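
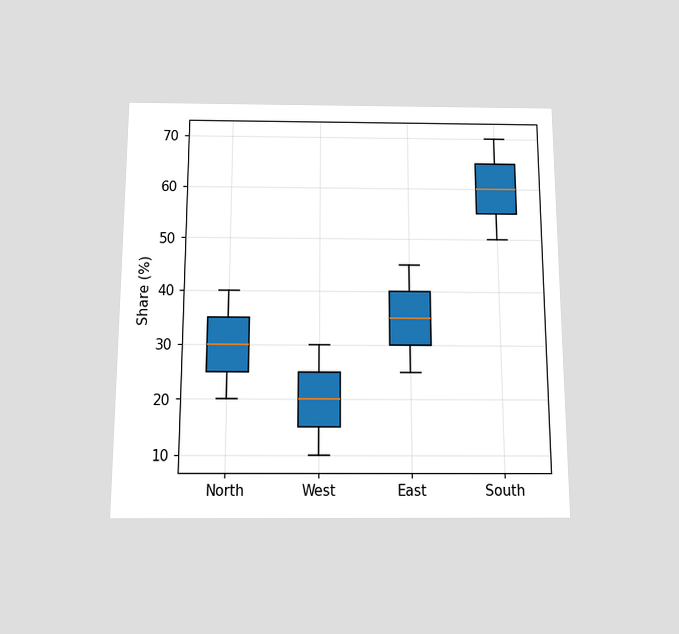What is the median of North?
The chart is viewed slightly from below. The median line in the North box sits at 30%.

30%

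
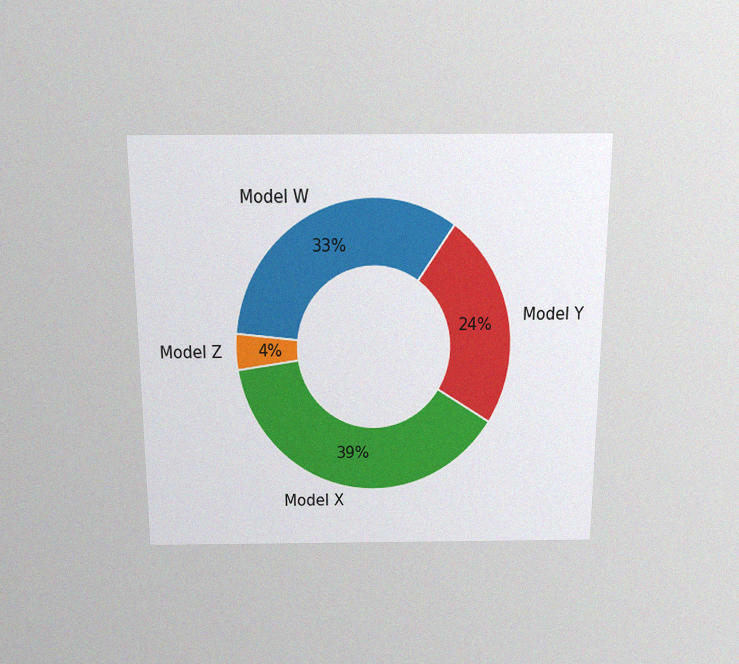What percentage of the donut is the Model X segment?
39%

The chart is viewed slightly from above, with some photo noise. The Model X segment takes up 39% of the ring.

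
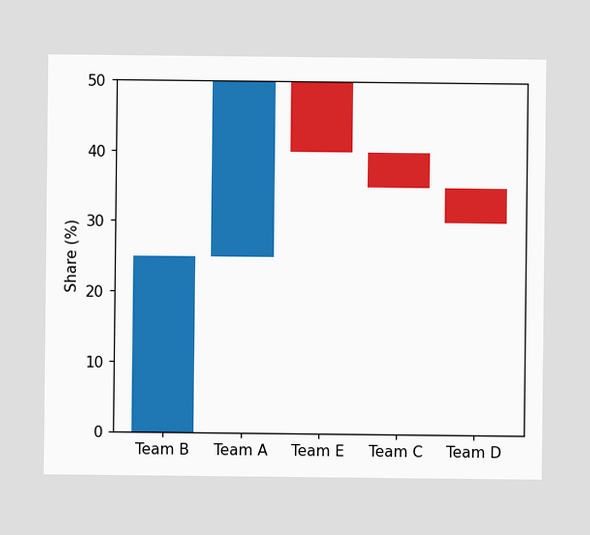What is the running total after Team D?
30%

After Team D the running total reaches 30%.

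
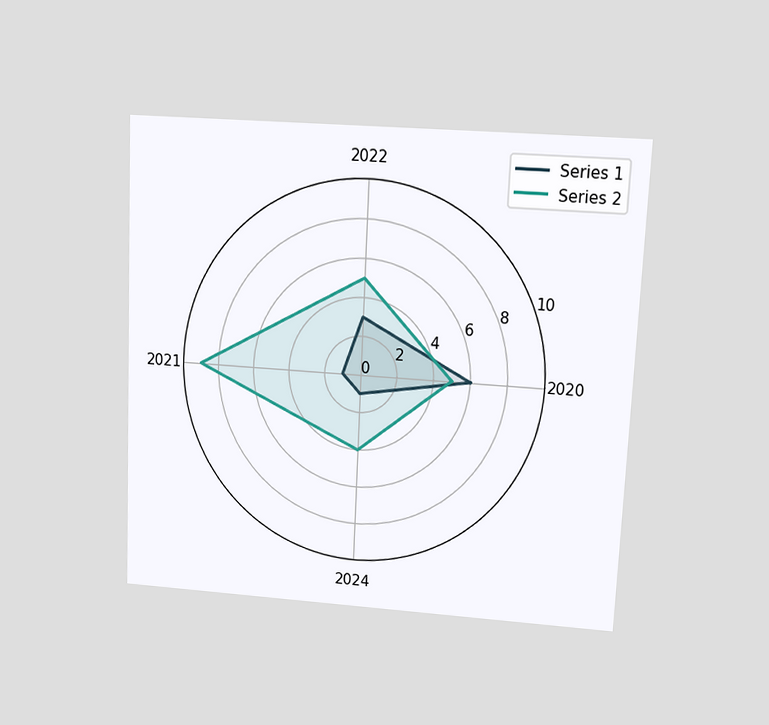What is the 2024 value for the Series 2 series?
The chart is tilted about 3° clockwise and viewed at a slight angle. On the 2024 axis, Series 2 reaches 4.

4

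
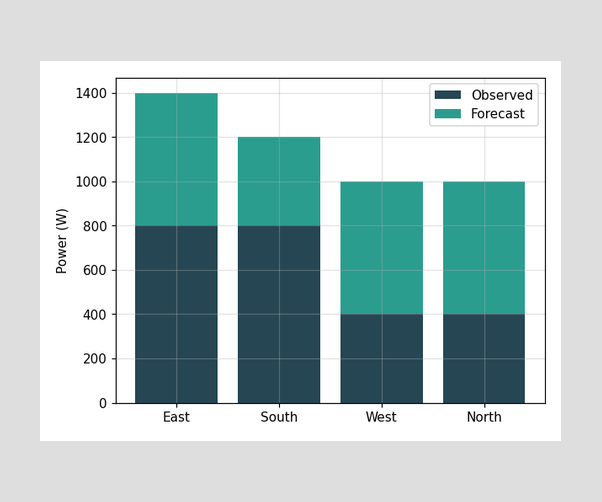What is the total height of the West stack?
The West stack's top reaches 1000W on the y-axis.

1000W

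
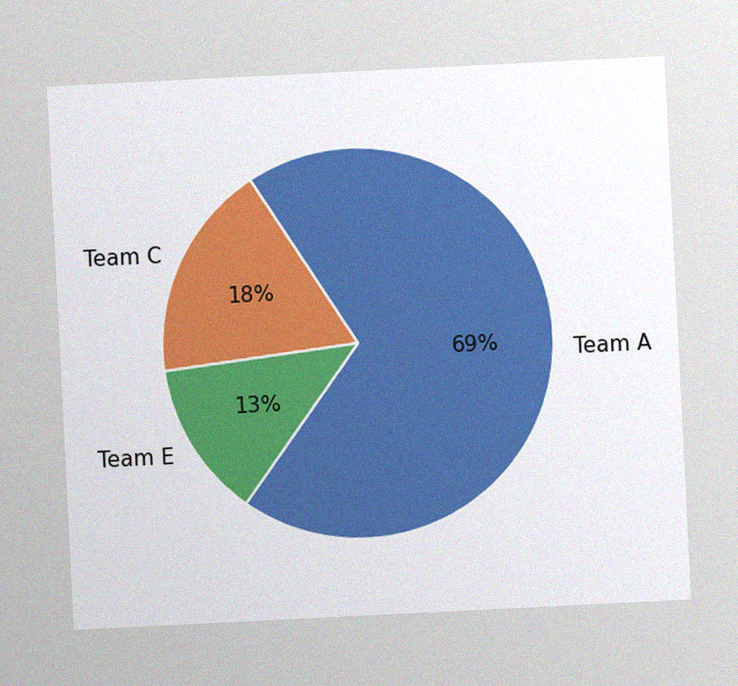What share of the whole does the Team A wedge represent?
The chart is tilted about 3° counter-clockwise, with some photo noise. The Team A slice takes up 69% of the pie.

69%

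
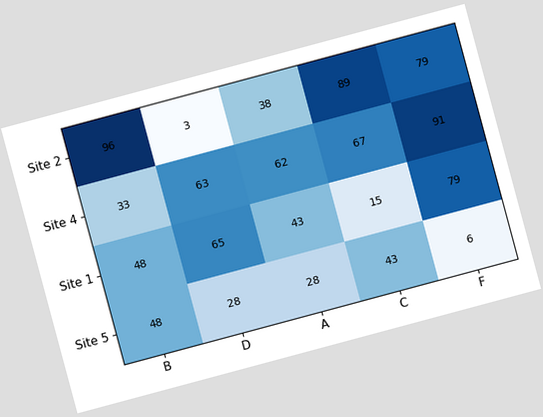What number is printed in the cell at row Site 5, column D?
28

The chart is tilted about 15° counter-clockwise. The (Site 5, D) cell reads 28.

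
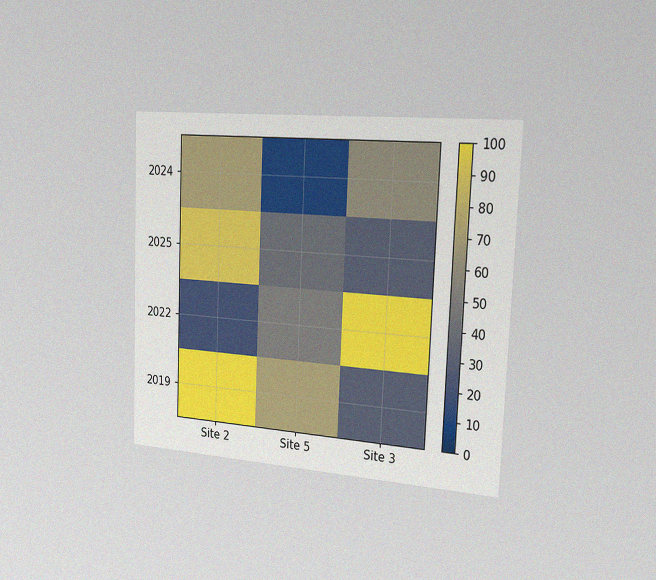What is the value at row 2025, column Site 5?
The chart is tilted about 2° clockwise and viewed slightly from the right, with some photo noise. Matching cell (2025, Site 5) against the colorbar gives 40.

40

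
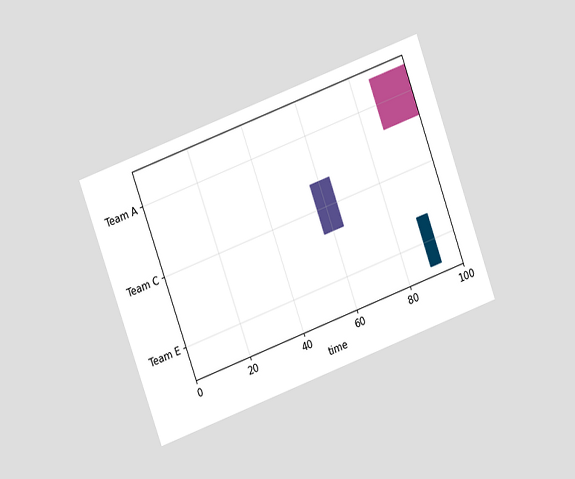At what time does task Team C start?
57

The chart is tilted about 20° counter-clockwise and viewed at a slight angle. The Team C bar begins at t=57.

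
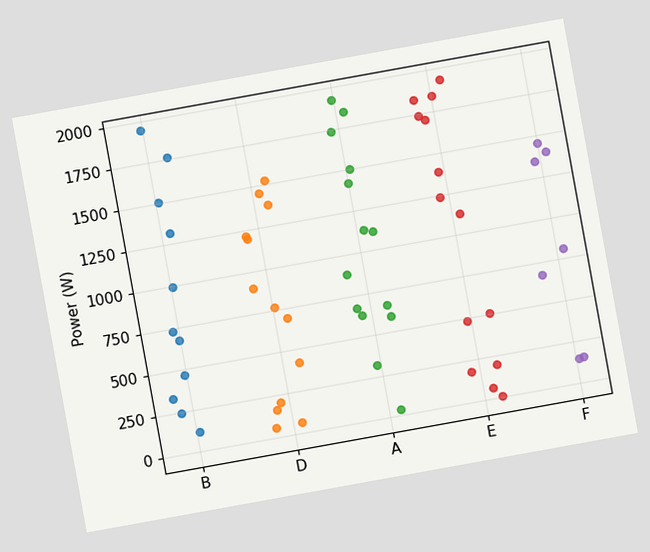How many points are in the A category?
14

The chart is tilted about 10° counter-clockwise. Counting the markers in the A column gives 14.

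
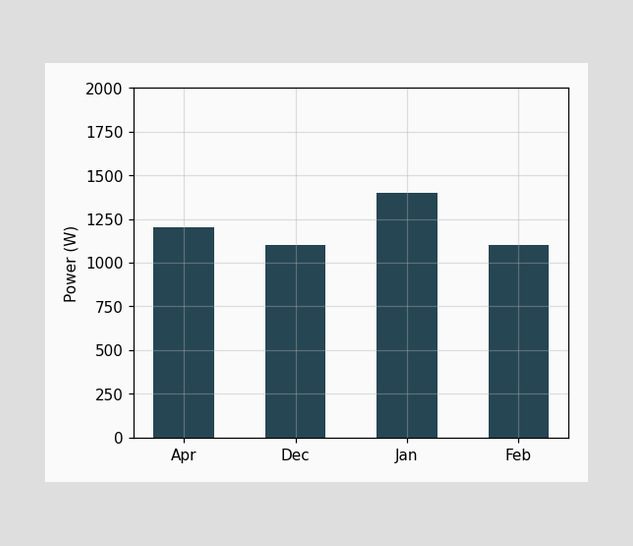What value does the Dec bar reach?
Reading along the chart's y-axis, the Dec bar reaches 1100W.

1100W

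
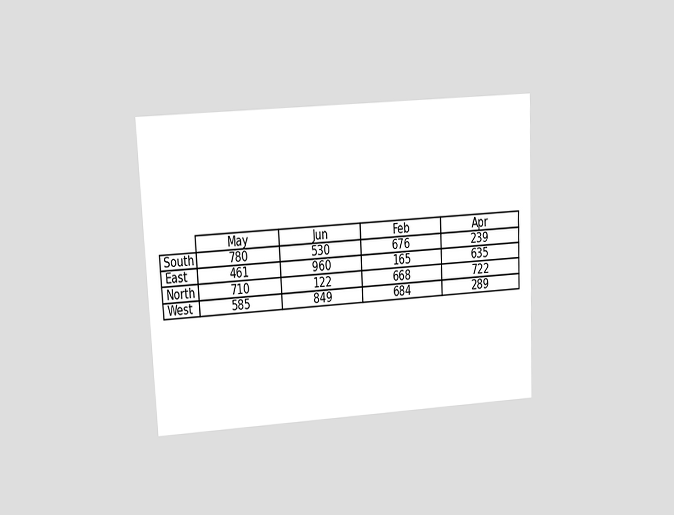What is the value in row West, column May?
The chart is tilted about 3° counter-clockwise and viewed at a slight angle. The (West, May) cell reads 585.

585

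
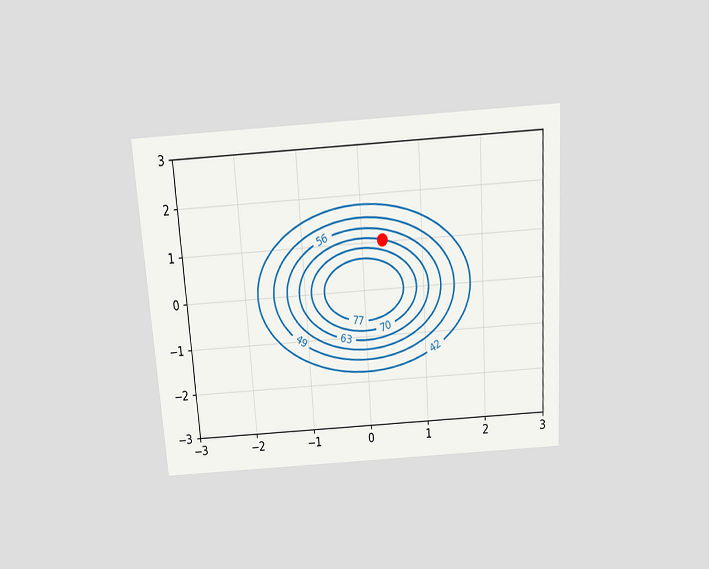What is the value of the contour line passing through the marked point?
63

The chart is tilted about 4° counter-clockwise and viewed slightly from above. The marked point sits on the contour labelled 63.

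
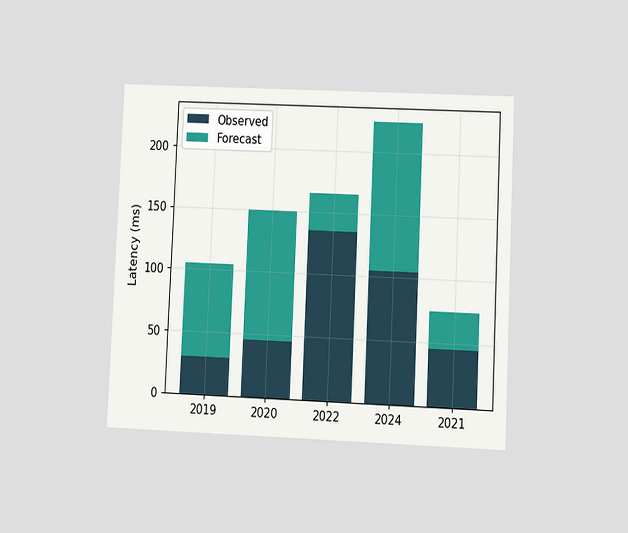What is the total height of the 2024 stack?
The chart is tilted about 3° clockwise and viewed at a slight angle. The 2024 stack's top reaches 225ms on the y-axis.

225ms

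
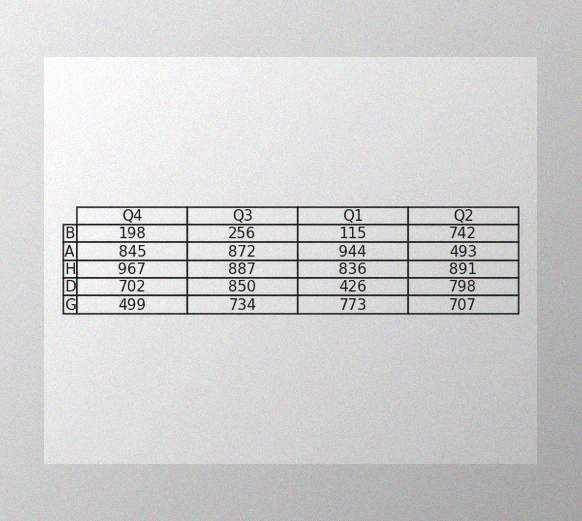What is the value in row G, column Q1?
773

The image has some photo noise and uneven lighting. The (G, Q1) cell reads 773.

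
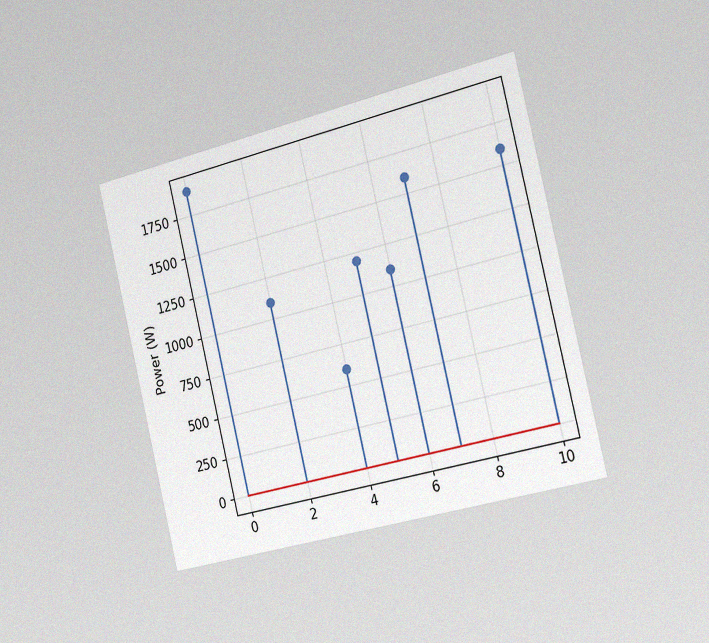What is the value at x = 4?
The chart is tilted about 13° counter-clockwise and viewed slightly from the right, with some photo noise. The stem at x=4 reaches 600W.

600W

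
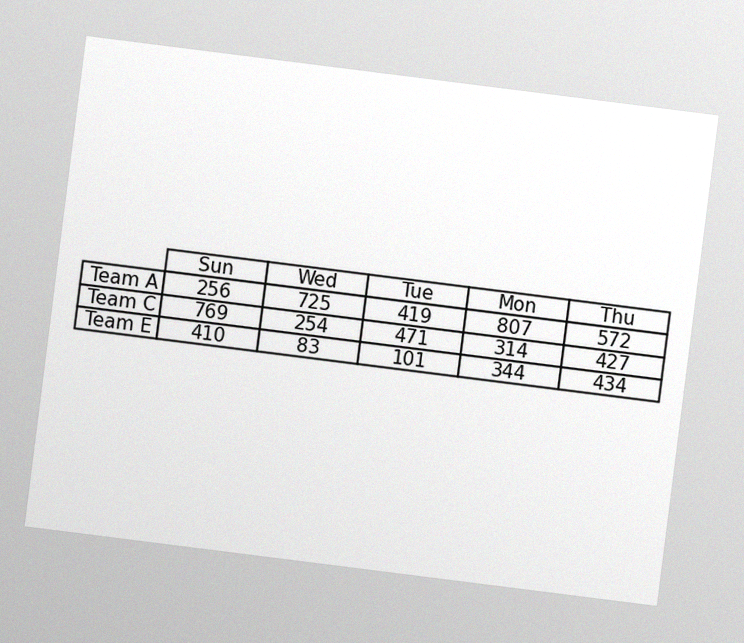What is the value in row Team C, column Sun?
769

The chart is tilted about 7° clockwise, with some photo noise. The (Team C, Sun) cell reads 769.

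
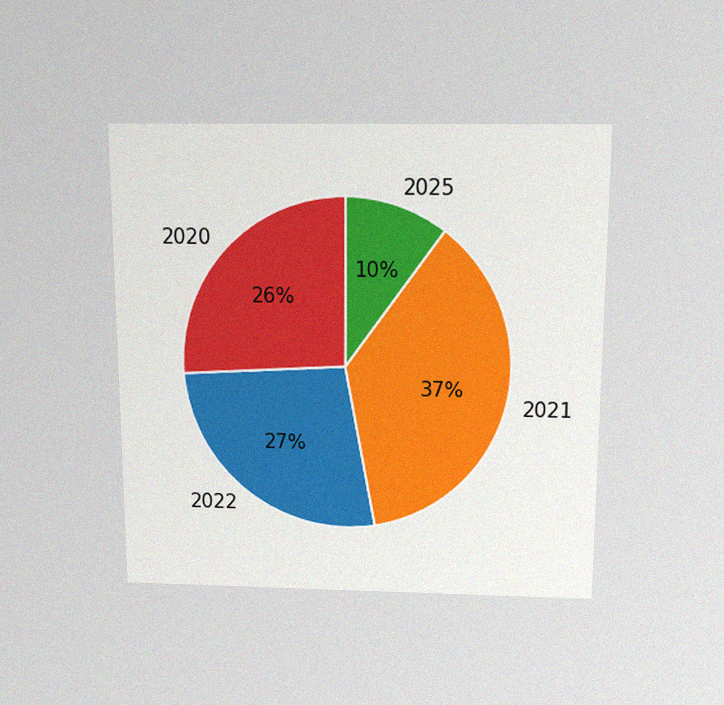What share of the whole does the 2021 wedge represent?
The chart is viewed slightly from above, with some photo noise. The 2021 slice takes up 37% of the pie.

37%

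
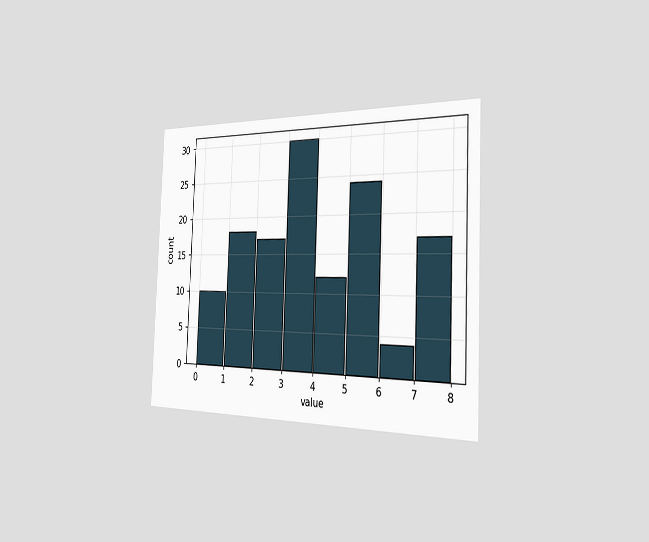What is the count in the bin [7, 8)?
17

The chart is tilted about 2° clockwise and viewed slightly from the right. The [7, 8) bin has height 17.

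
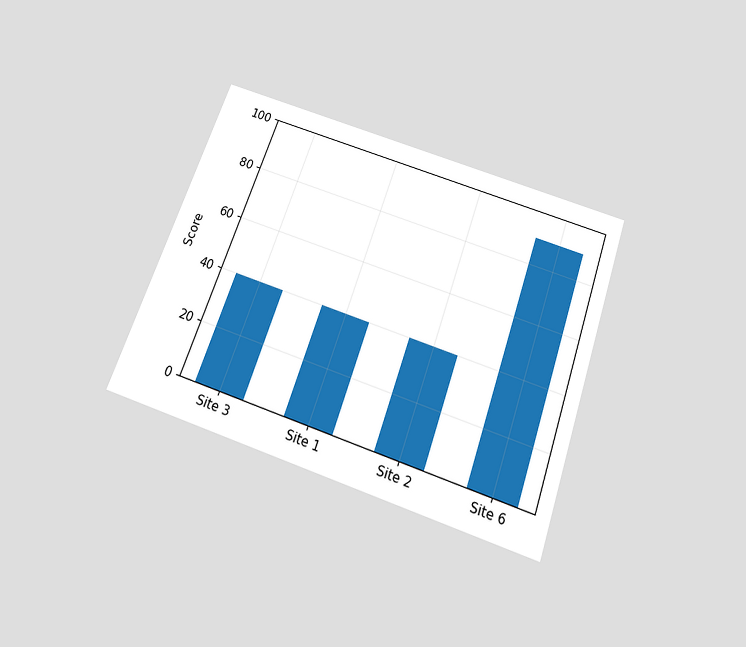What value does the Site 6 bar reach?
The chart is tilted about 19° clockwise and viewed slightly from below. Reading along the chart's y-axis, the Site 6 bar reaches 90.

90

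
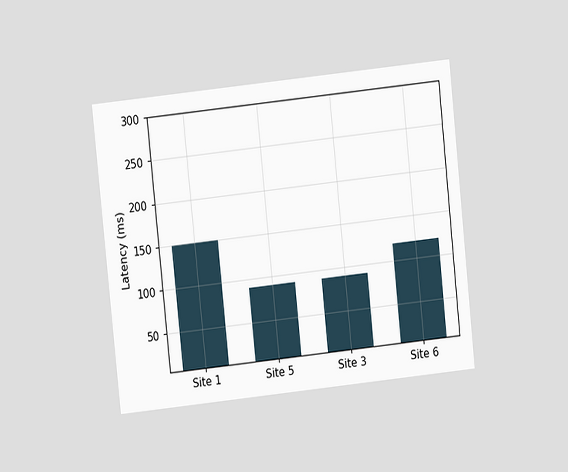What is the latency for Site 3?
The chart is tilted about 6° counter-clockwise and viewed at a slight angle. Reading along the chart's y-axis, the Site 3 bar reaches 90ms.

90ms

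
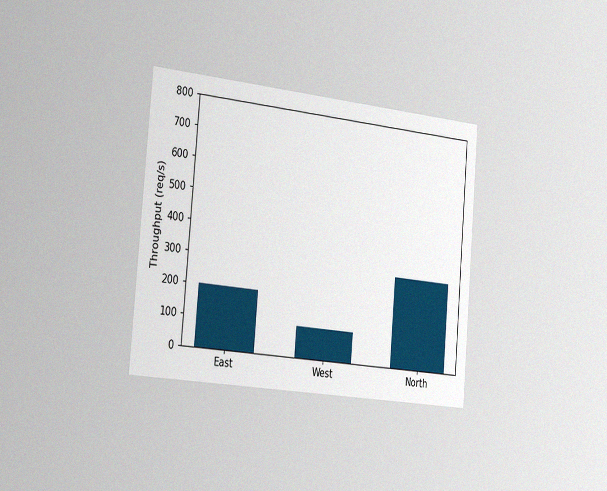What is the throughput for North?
300req/s

The chart is tilted about 5° clockwise and viewed slightly from the left, with some photo noise. Reading along the chart's y-axis, the North bar reaches 300req/s.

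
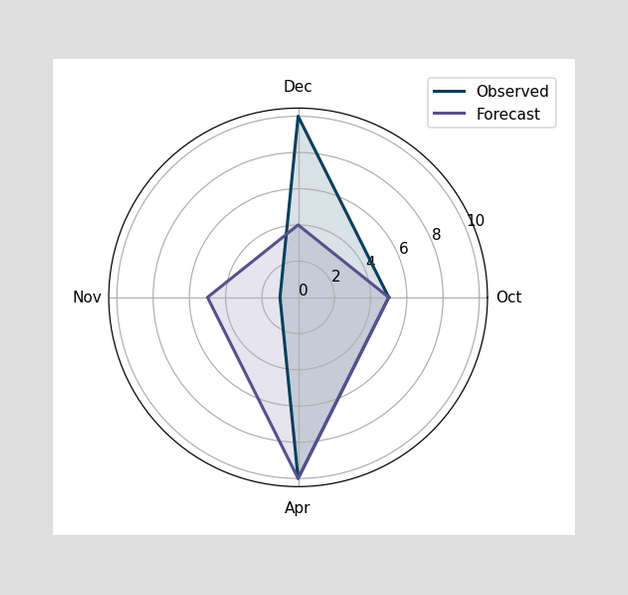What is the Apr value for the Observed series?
10

On the Apr axis, Observed reaches 10.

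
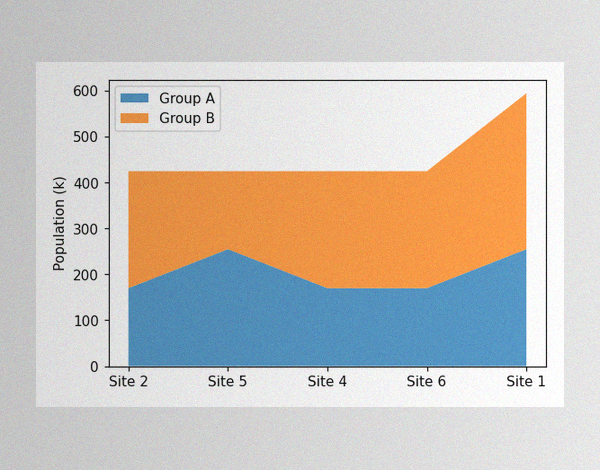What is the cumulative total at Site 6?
The image has some photo noise and uneven lighting. The stacked total at Site 6 reaches 425k.

425k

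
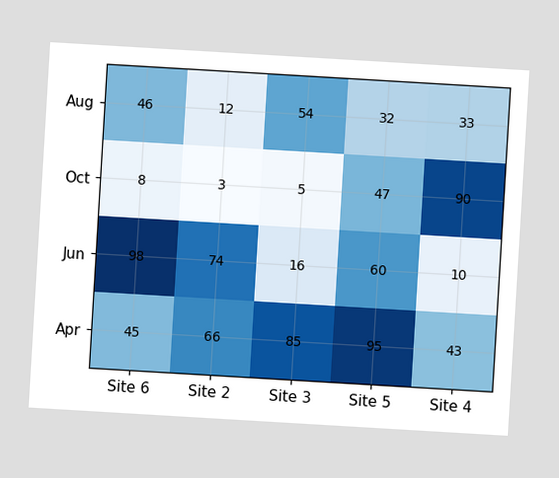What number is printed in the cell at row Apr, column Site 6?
45

The chart is tilted about 3° clockwise. The (Apr, Site 6) cell reads 45.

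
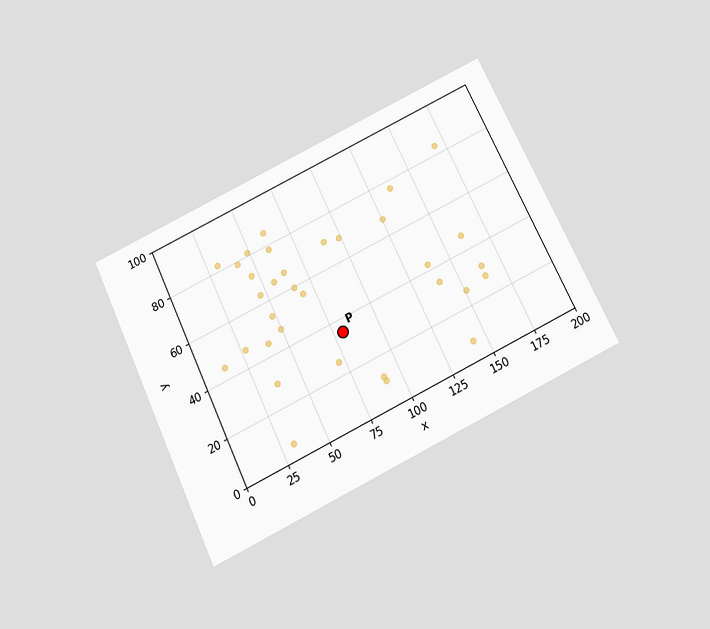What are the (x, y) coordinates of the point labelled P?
(80, 35)

The chart is tilted about 26° counter-clockwise and viewed slightly from below. Following the gridlines from P to each axis, P sits at (80, 35).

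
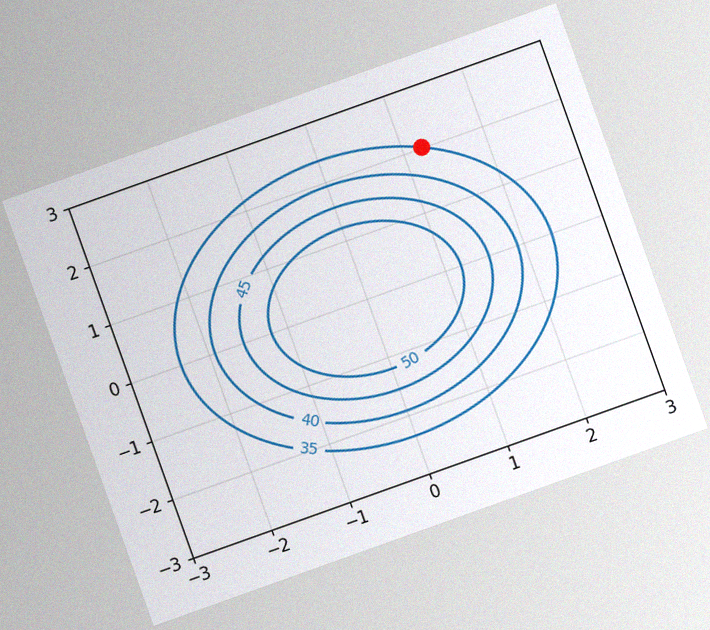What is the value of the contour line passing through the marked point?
The chart is tilted about 20° counter-clockwise, with some photo noise. The marked point sits on the contour labelled 35.

35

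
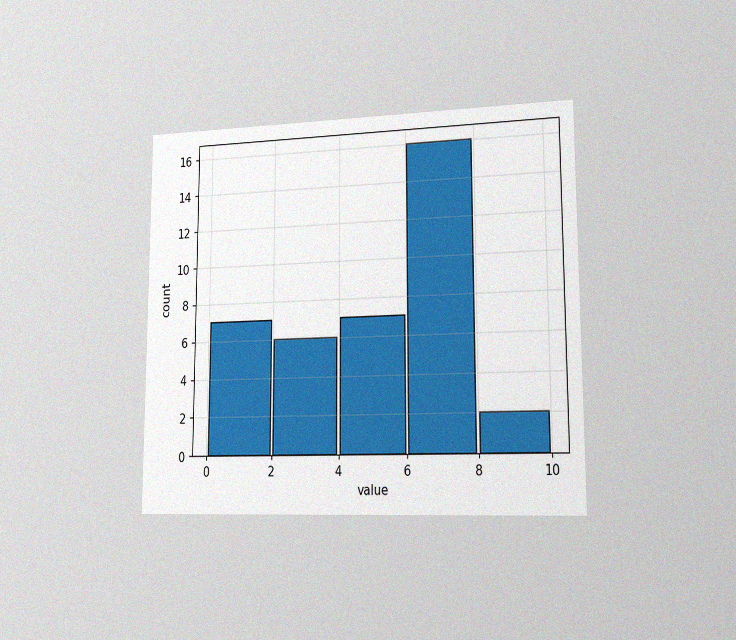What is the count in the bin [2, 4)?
The chart is viewed slightly from the right, with some photo noise. The [2, 4) bin has height 6.

6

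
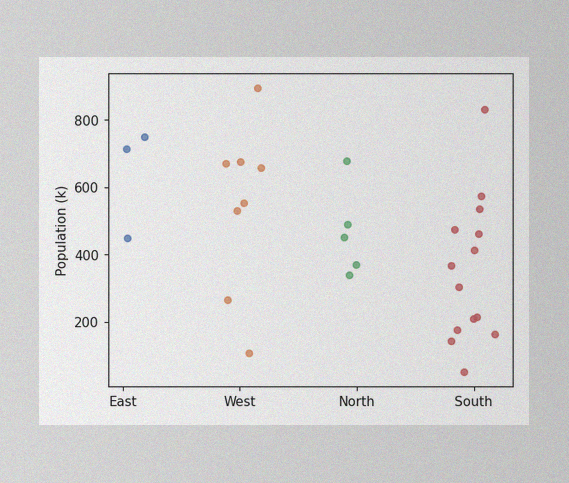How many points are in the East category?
3

The image has some photo noise and uneven lighting. Counting the markers in the East column gives 3.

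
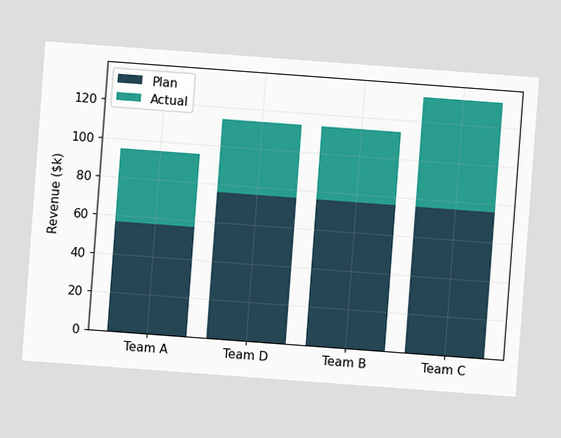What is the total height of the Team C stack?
The chart is tilted about 4° clockwise. The Team C stack's top reaches $133k on the y-axis.

$133k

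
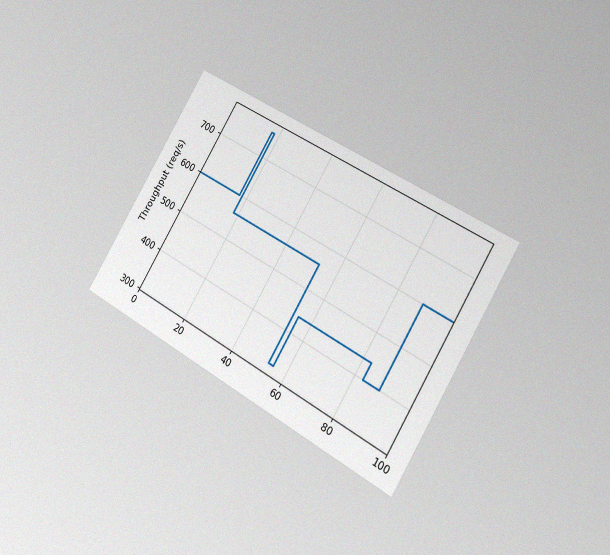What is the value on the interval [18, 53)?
560req/s

The chart is tilted about 31° clockwise and viewed slightly from the right, with some photo noise. On [18, 53) the step sits at 560req/s.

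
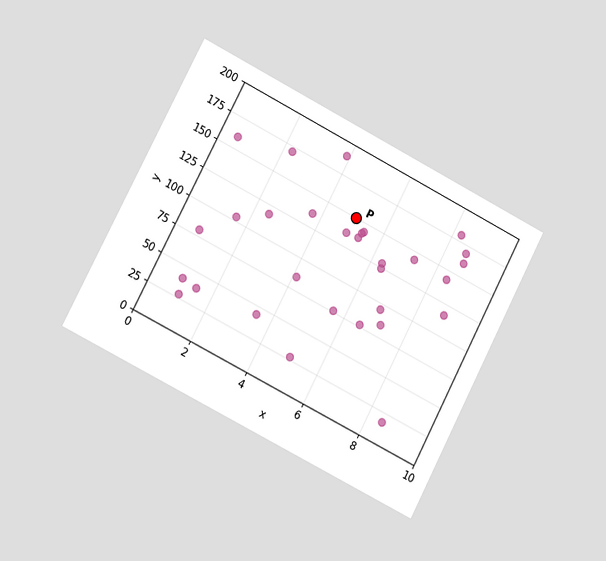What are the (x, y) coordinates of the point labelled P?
The chart is tilted about 27° clockwise and viewed at a slight angle. Following the gridlines from P to each axis, P sits at (5, 150).

(5, 150)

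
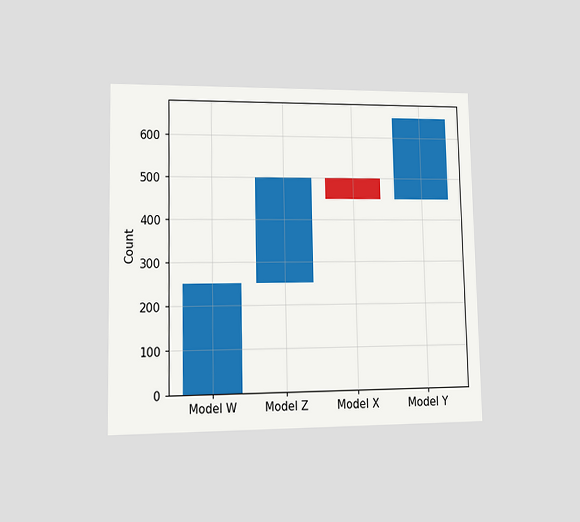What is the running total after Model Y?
650

The chart is viewed at a slight angle. After Model Y the running total reaches 650.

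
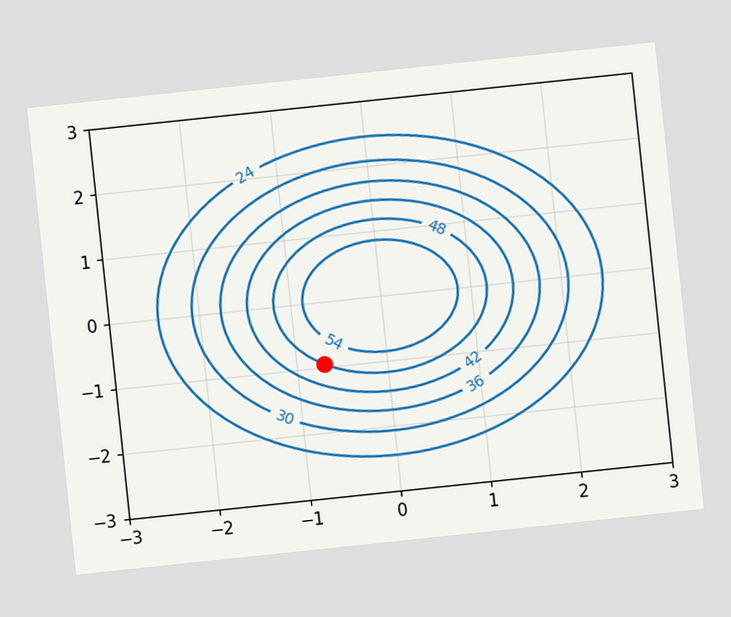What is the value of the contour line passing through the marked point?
48

The chart is tilted about 6° counter-clockwise. The marked point sits on the contour labelled 48.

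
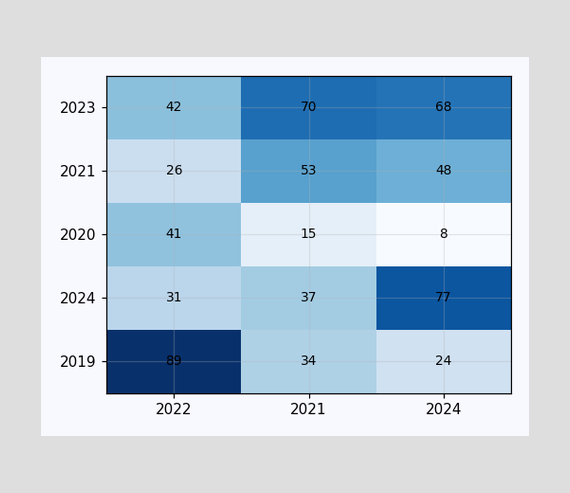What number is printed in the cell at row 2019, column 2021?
The (2019, 2021) cell reads 34.

34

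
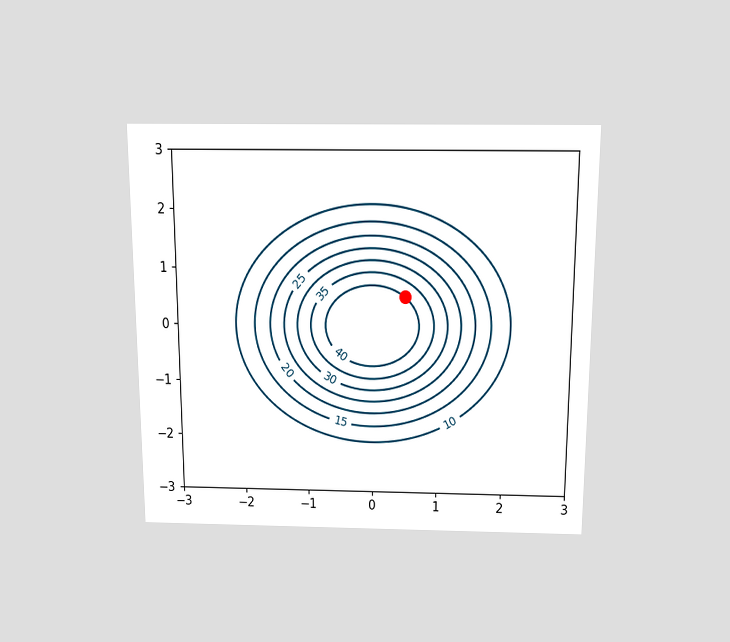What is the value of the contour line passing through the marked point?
The chart is viewed slightly from above. The marked point sits on the contour labelled 40.

40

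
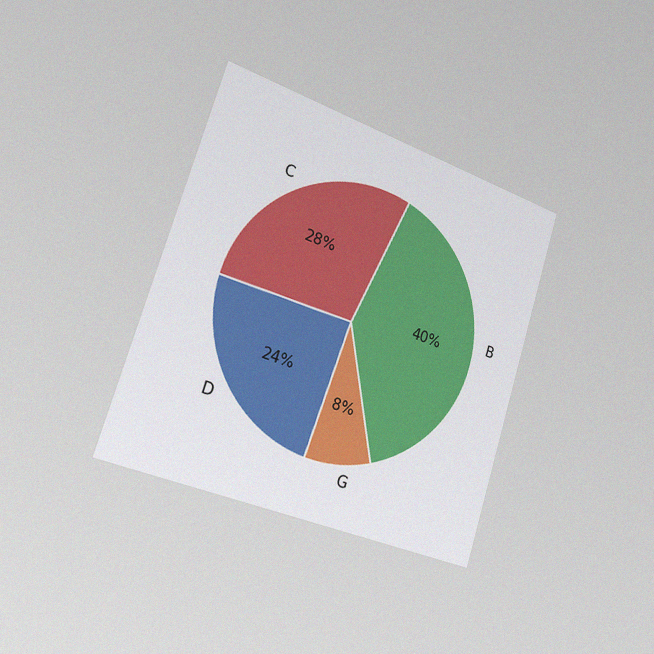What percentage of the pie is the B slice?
40%

The chart is tilted about 18° clockwise and viewed slightly from the left, with some photo noise. The B slice takes up 40% of the pie.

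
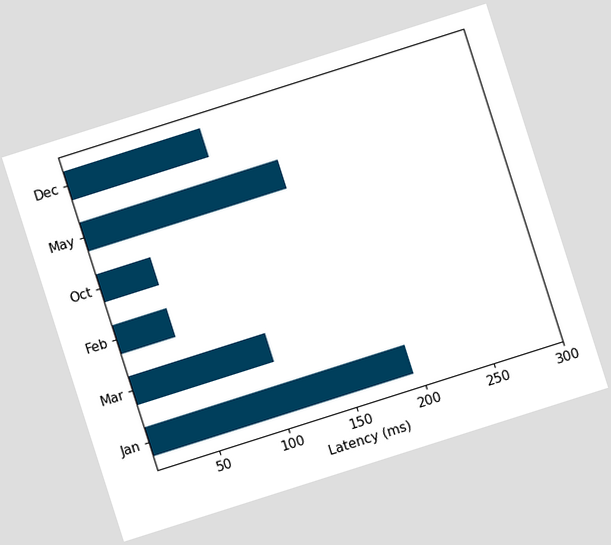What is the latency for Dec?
105ms

The chart is tilted about 18° counter-clockwise. Reading along the chart's x-axis, the Dec bar reaches 105ms.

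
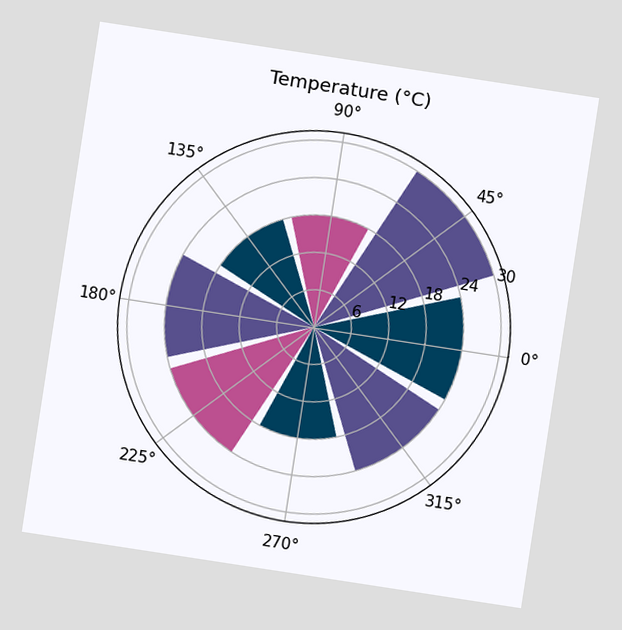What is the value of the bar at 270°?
18°C

The chart is tilted about 9° clockwise. The bar at 270° reaches 18°C on the radial axis.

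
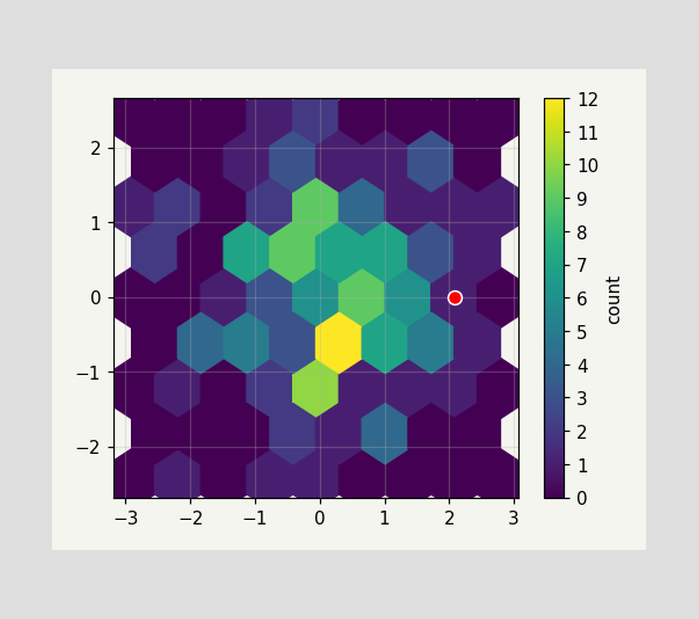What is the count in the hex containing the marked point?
1

The marked hex reads 1 on the colorbar.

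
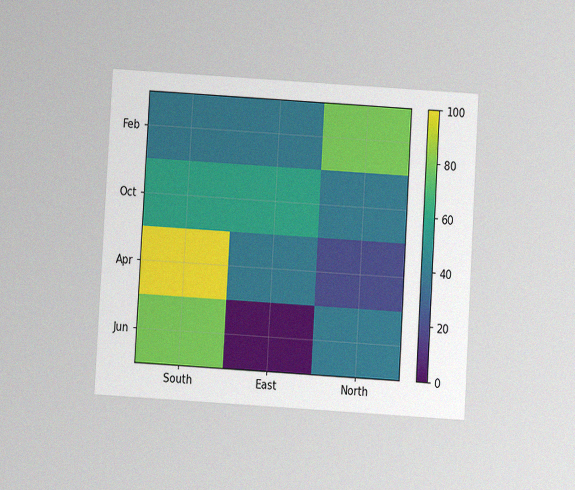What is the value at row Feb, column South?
40

The chart is tilted about 3° clockwise and viewed slightly from below, with some photo noise. Matching cell (Feb, South) against the colorbar gives 40.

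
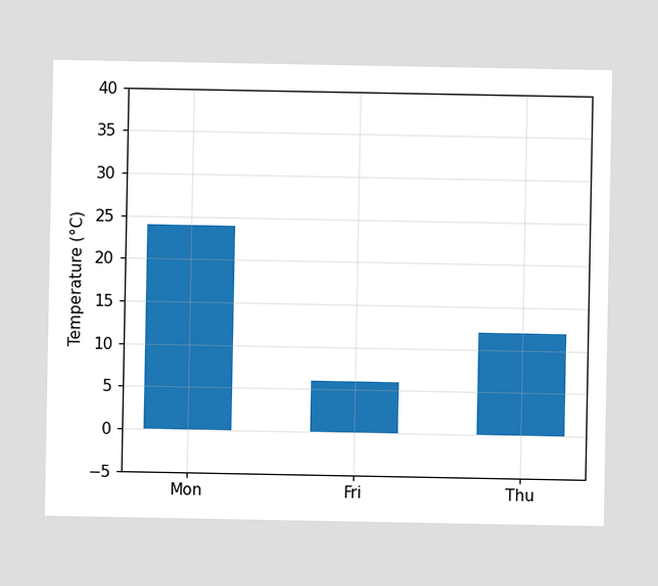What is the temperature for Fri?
Reading along the chart's y-axis, the Fri bar reaches 6°C.

6°C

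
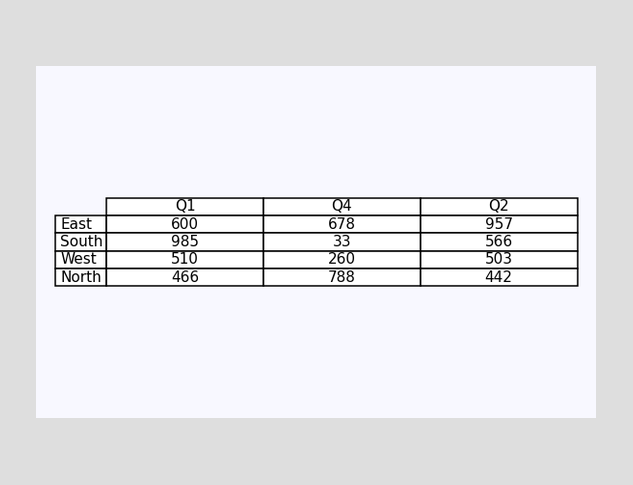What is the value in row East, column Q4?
678

The (East, Q4) cell reads 678.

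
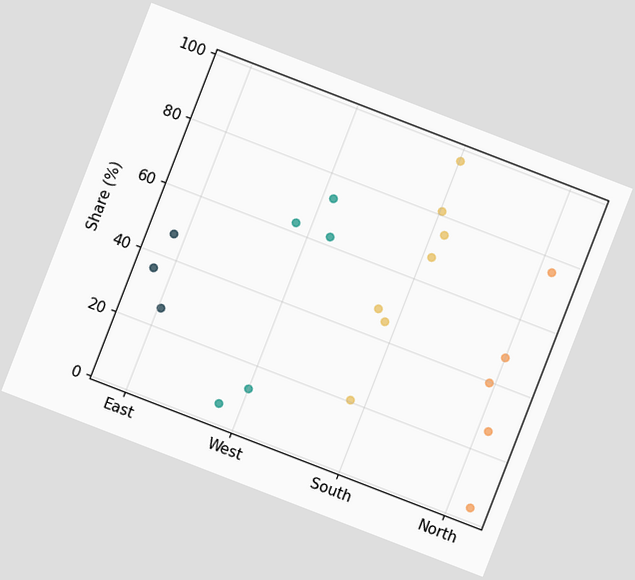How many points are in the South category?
The chart is tilted about 21° clockwise. Counting the markers in the South column gives 7.

7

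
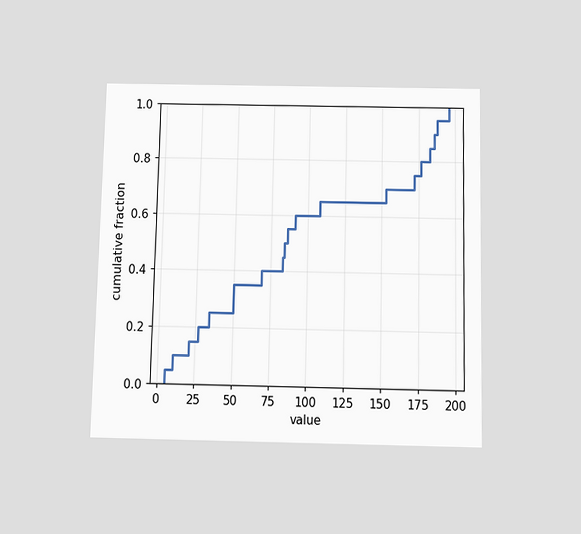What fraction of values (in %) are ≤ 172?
75%

The chart is viewed slightly from below. At x=172 the ECDF step is at 75%.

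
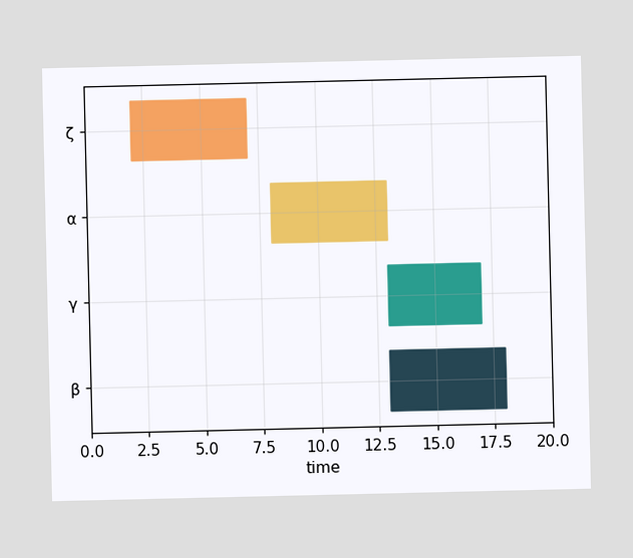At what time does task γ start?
The γ bar begins at t=13.

13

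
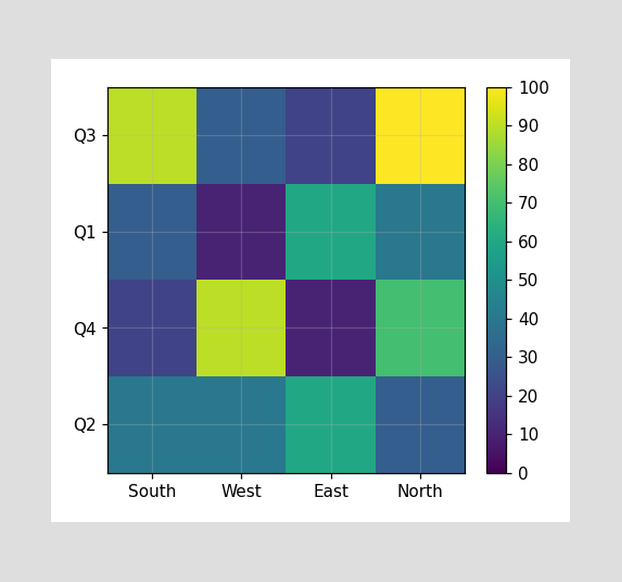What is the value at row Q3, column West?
30

Matching cell (Q3, West) against the colorbar gives 30.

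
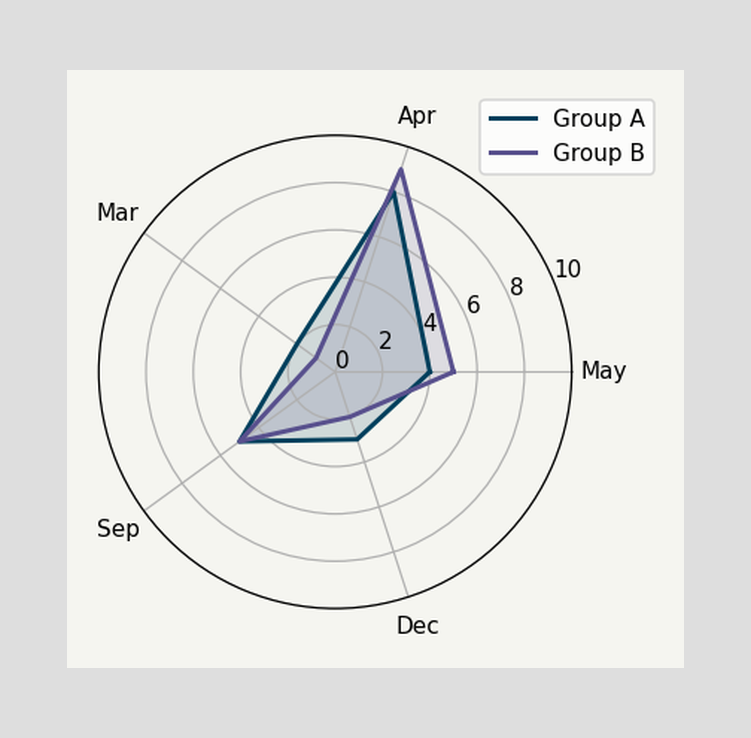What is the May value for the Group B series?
5

On the May axis, Group B reaches 5.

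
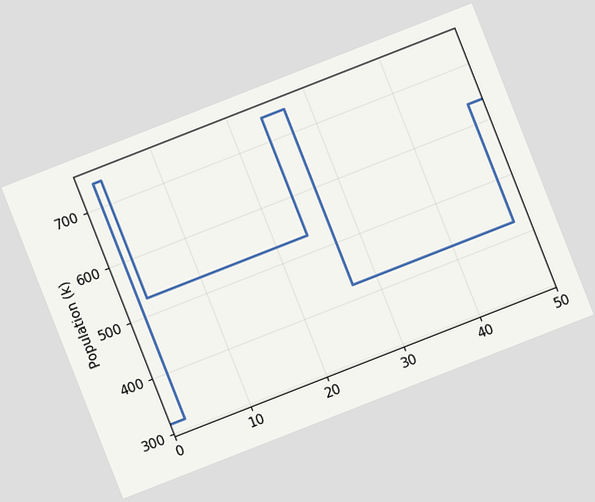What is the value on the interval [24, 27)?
The chart is tilted about 21° counter-clockwise. On [24, 27) the step sits at 742k.

742k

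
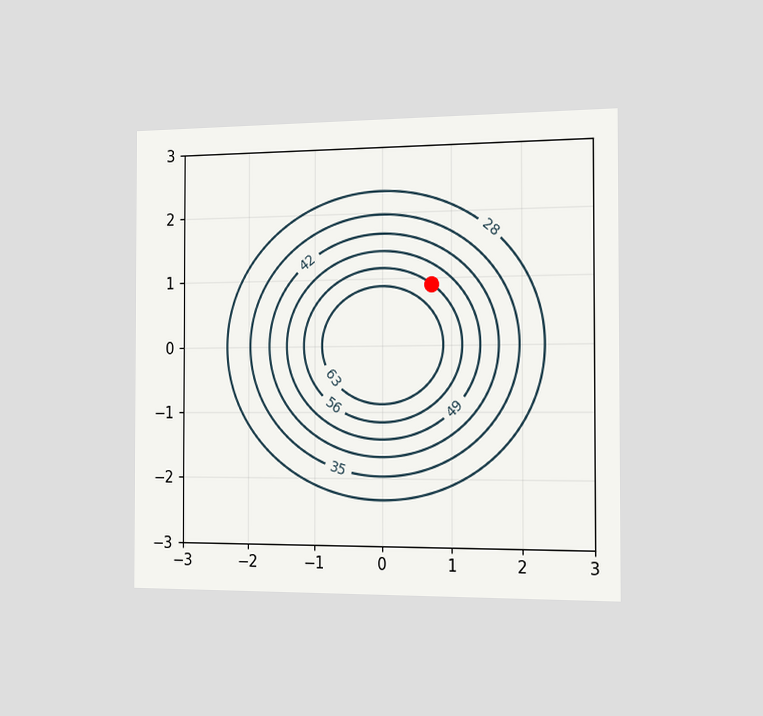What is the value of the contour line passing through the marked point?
The chart is viewed slightly from the right. The marked point sits on the contour labelled 56.

56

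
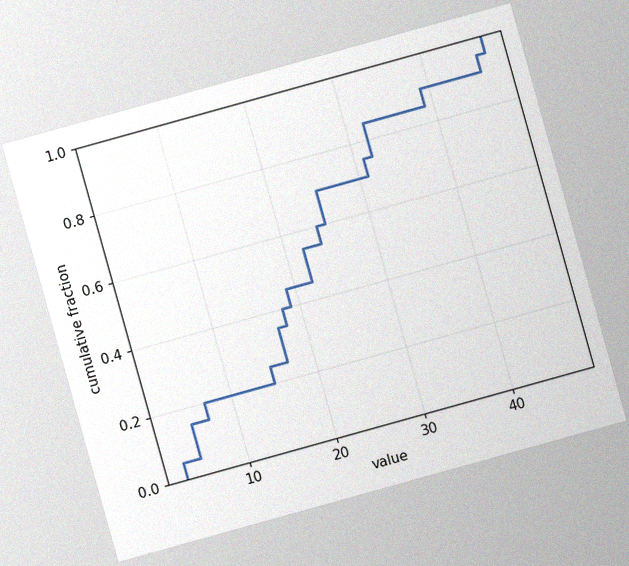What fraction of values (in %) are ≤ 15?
The chart is tilted about 16° counter-clockwise, with some photo noise. At x=15 the ECDF step is at 25%.

25%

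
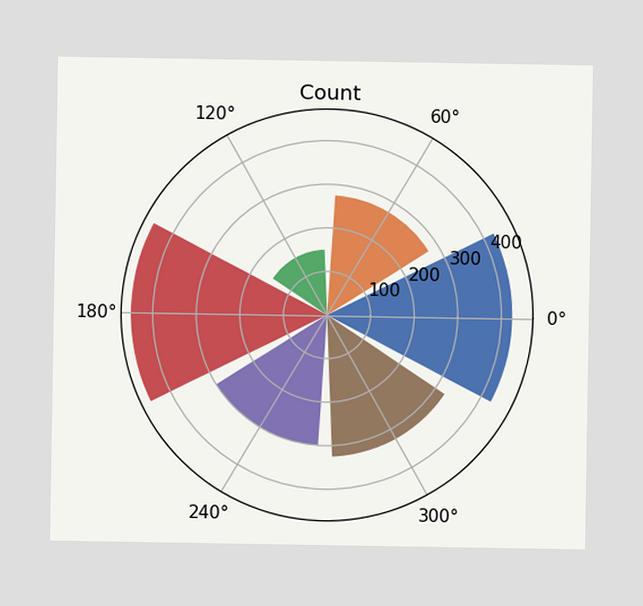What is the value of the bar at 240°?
300

The bar at 240° reaches 300 on the radial axis.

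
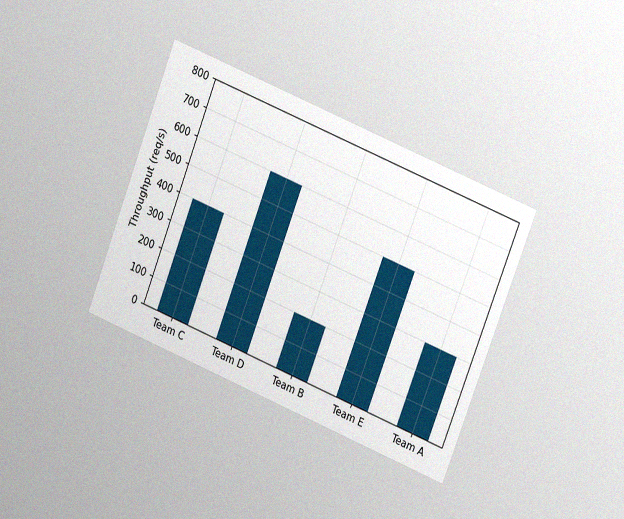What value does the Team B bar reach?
The chart is tilted about 22° clockwise and viewed at a slight angle, with some photo noise. Reading along the chart's y-axis, the Team B bar reaches 200req/s.

200req/s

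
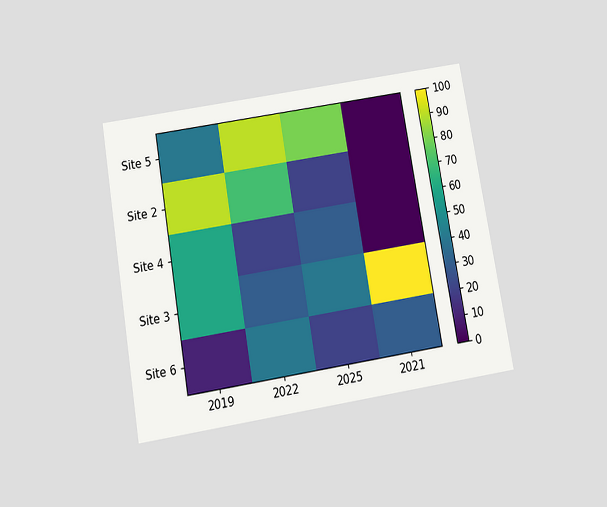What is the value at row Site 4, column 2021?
The chart is tilted about 10° counter-clockwise and viewed slightly from below. Matching cell (Site 4, 2021) against the colorbar gives 0.

0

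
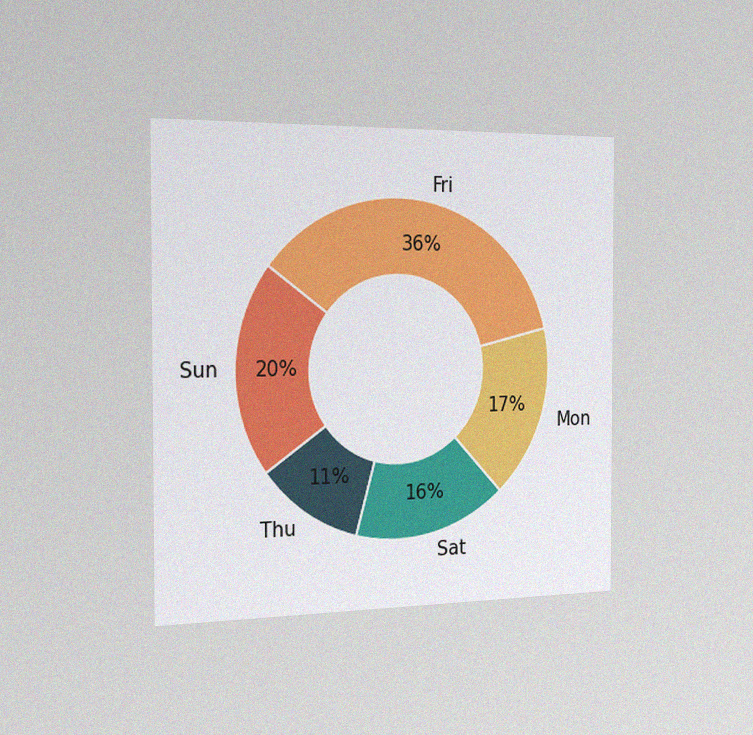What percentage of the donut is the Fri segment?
36%

The chart is viewed slightly from the left, with some photo noise. The Fri segment takes up 36% of the ring.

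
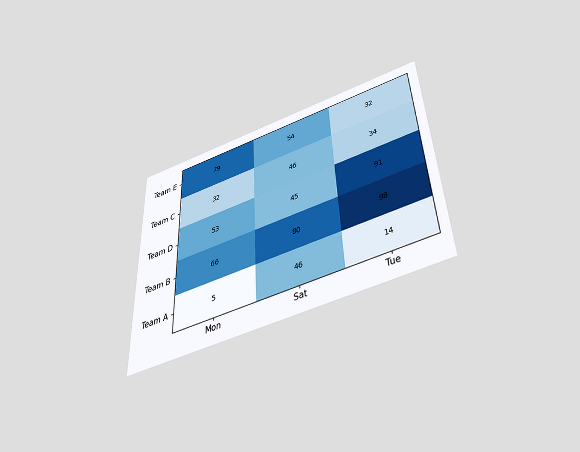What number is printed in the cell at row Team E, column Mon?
79

The chart is tilted about 2° counter-clockwise and viewed slightly from below. The (Team E, Mon) cell reads 79.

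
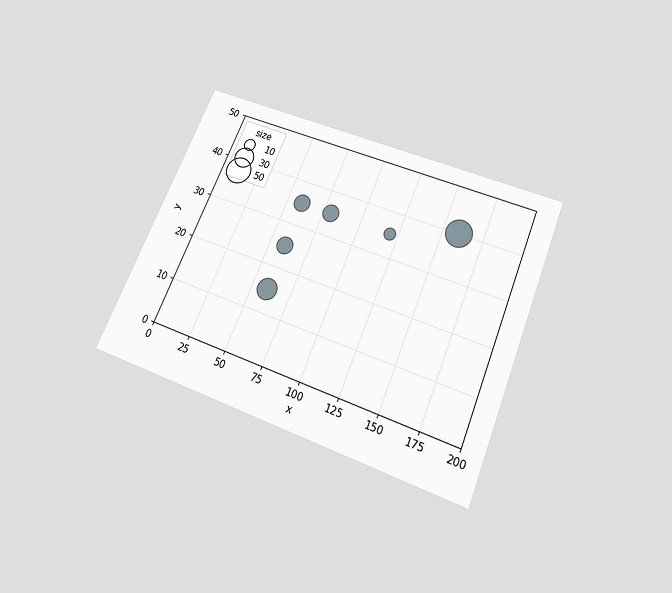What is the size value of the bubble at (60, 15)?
The chart is tilted about 23° clockwise and viewed slightly from below. Matching the bubble at (60, 15) against the size legend gives 30.

30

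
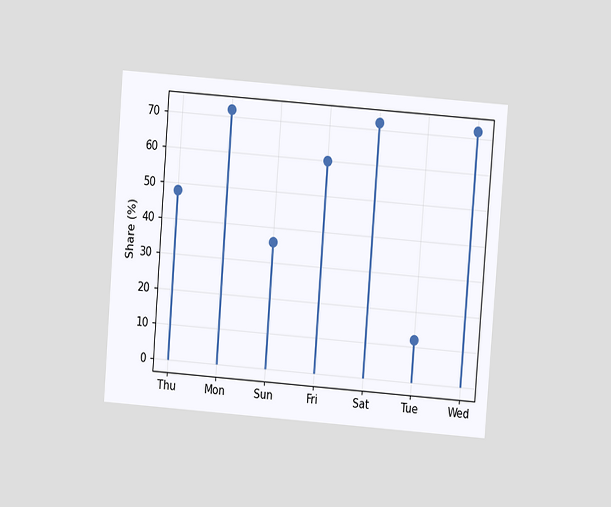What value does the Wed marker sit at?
The chart is tilted about 4° clockwise and viewed at a slight angle. The Wed marker sits at 72%.

72%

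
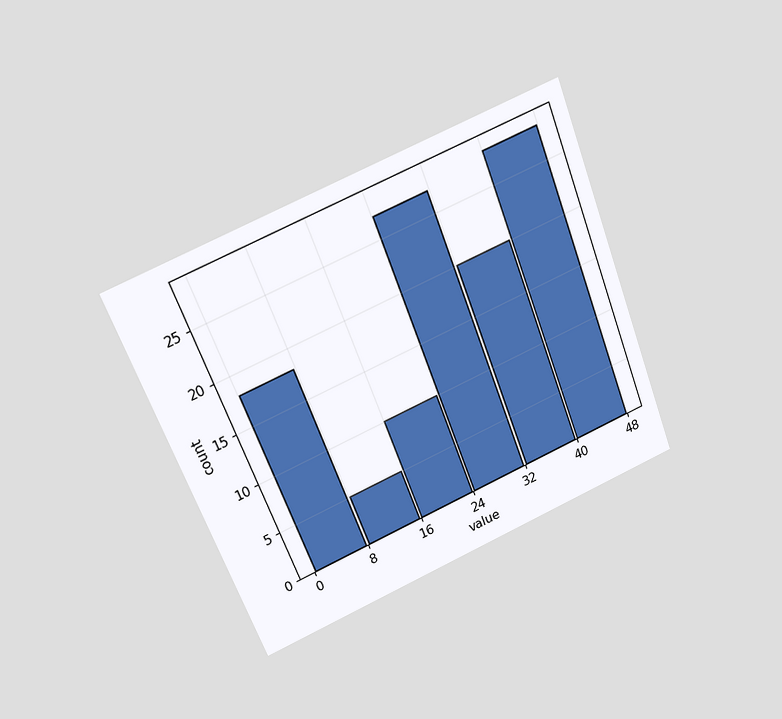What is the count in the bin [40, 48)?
The chart is tilted about 22° counter-clockwise and viewed at a slight angle. The [40, 48) bin has height 28.

28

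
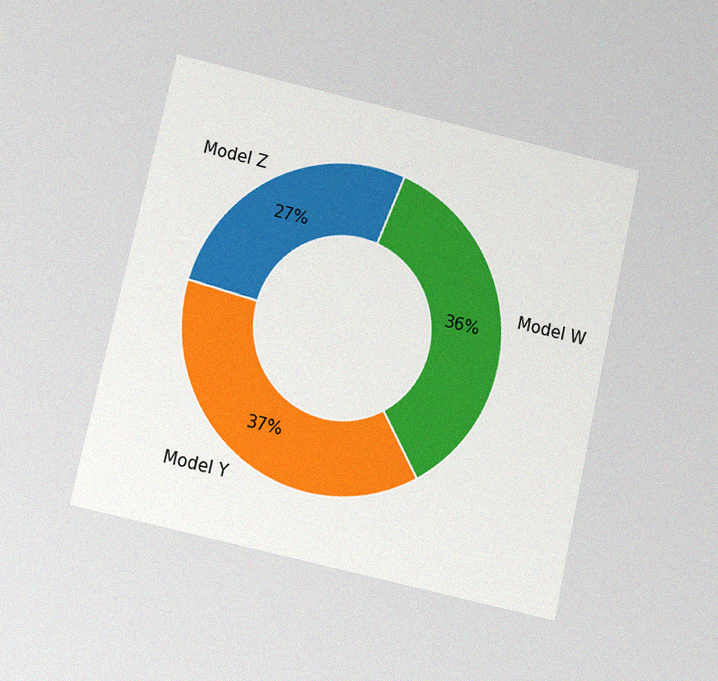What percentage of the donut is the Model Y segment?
The chart is tilted about 13° clockwise and viewed slightly from below, with some photo noise. The Model Y segment takes up 37% of the ring.

37%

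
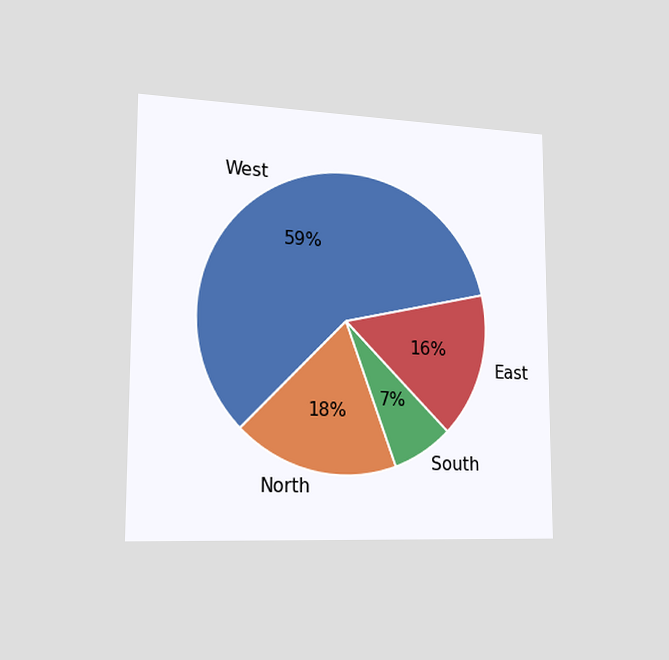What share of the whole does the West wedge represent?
The chart is viewed slightly from the left. The West slice takes up 59% of the pie.

59%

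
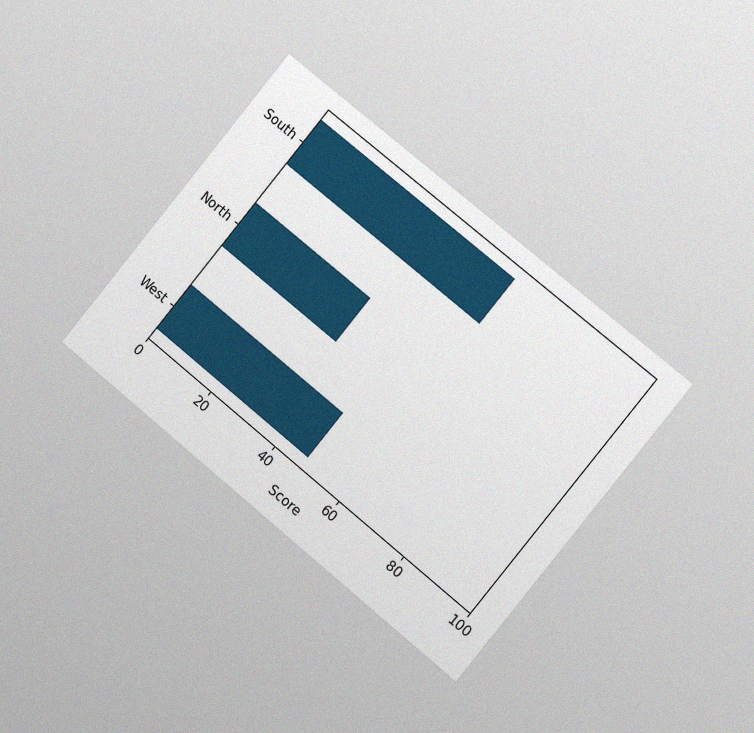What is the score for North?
The chart is tilted about 39° clockwise and viewed at a slight angle, with some photo noise. Reading along the chart's x-axis, the North bar reaches 36.

36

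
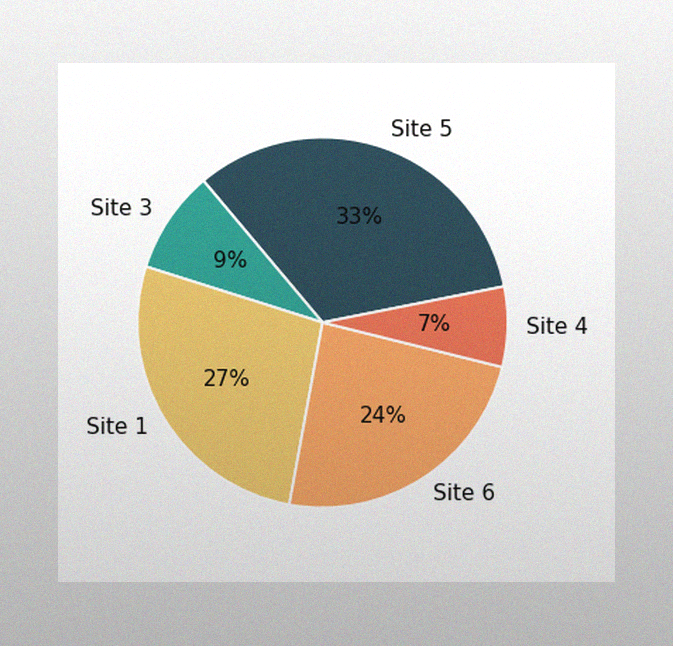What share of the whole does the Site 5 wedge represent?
33%

The image has some photo noise and uneven lighting. The Site 5 slice takes up 33% of the pie.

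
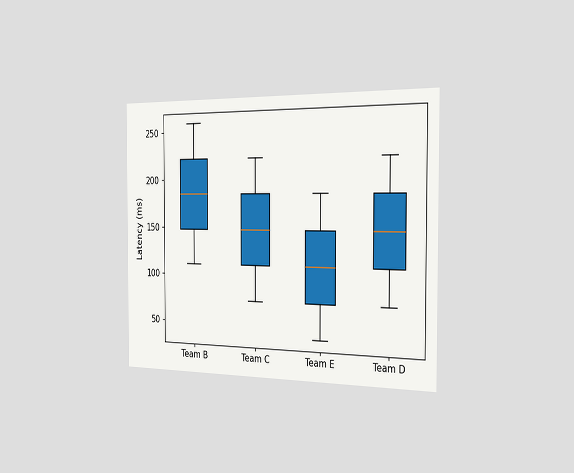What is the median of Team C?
148ms

The chart is viewed slightly from the right. The median line in the Team C box sits at 148ms.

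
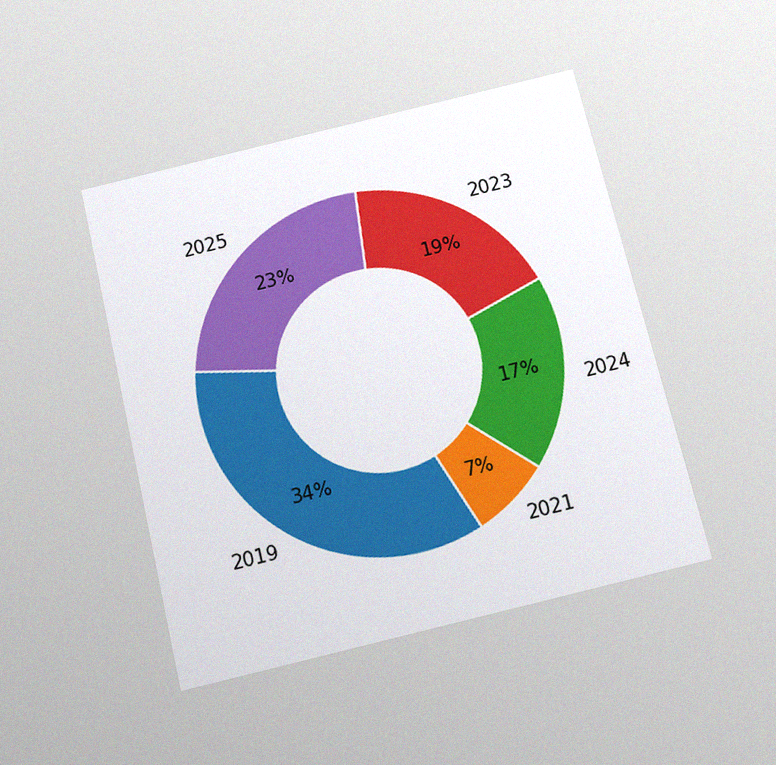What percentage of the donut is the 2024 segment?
The chart is tilted about 13° counter-clockwise and viewed slightly from below, with some photo noise. The 2024 segment takes up 17% of the ring.

17%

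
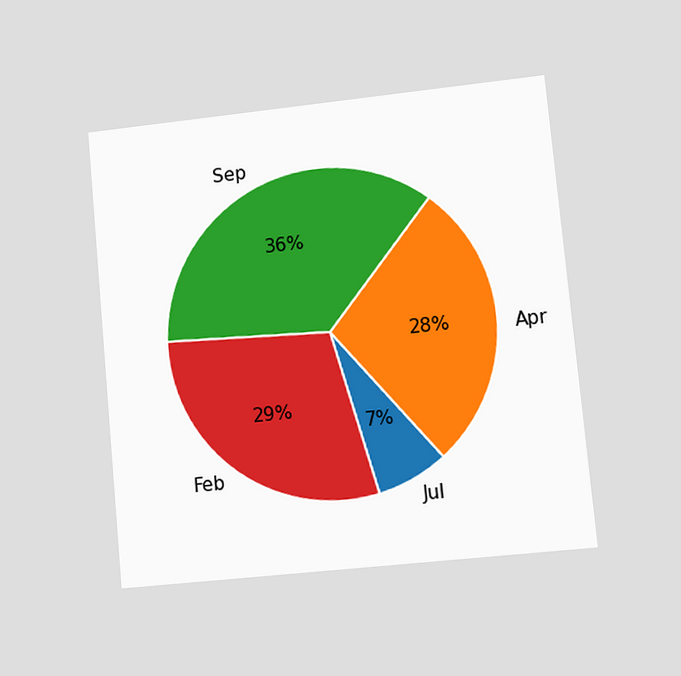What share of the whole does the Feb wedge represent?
29%

The chart is tilted about 5° counter-clockwise and viewed at a slight angle. The Feb slice takes up 29% of the pie.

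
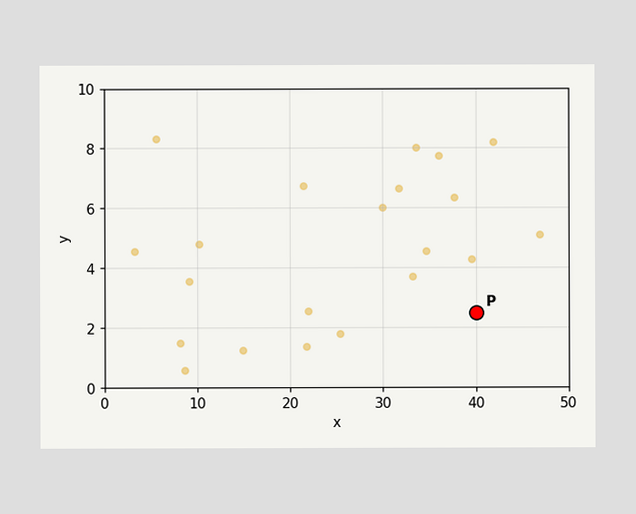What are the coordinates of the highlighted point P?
Following the gridlines from P to each axis, P sits at (40, 2.5).

(40, 2.5)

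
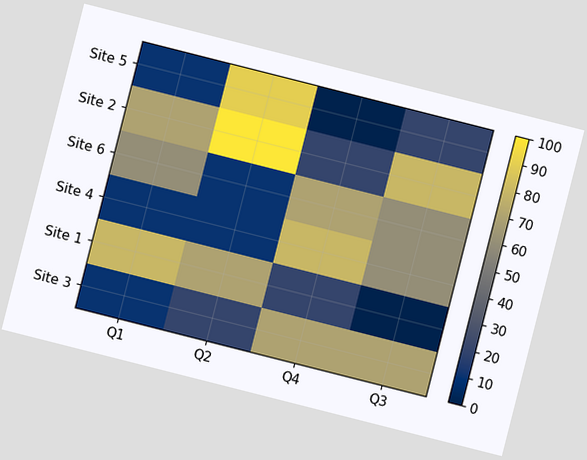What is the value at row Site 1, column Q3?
0

The chart is tilted about 14° clockwise. Matching cell (Site 1, Q3) against the colorbar gives 0.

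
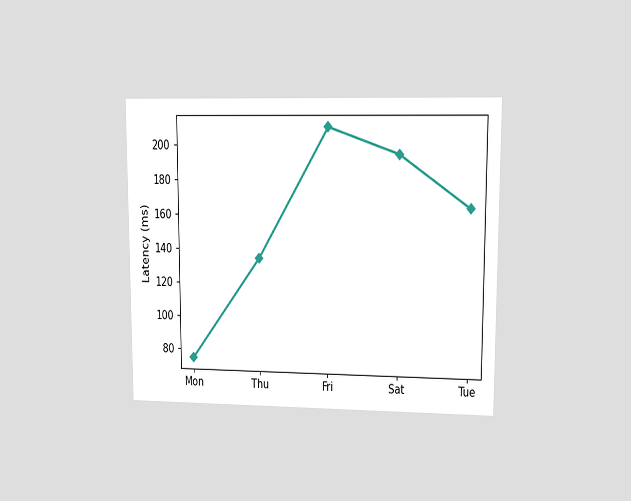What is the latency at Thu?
The chart is viewed at a slight angle. At Thu, the line is at 135ms.

135ms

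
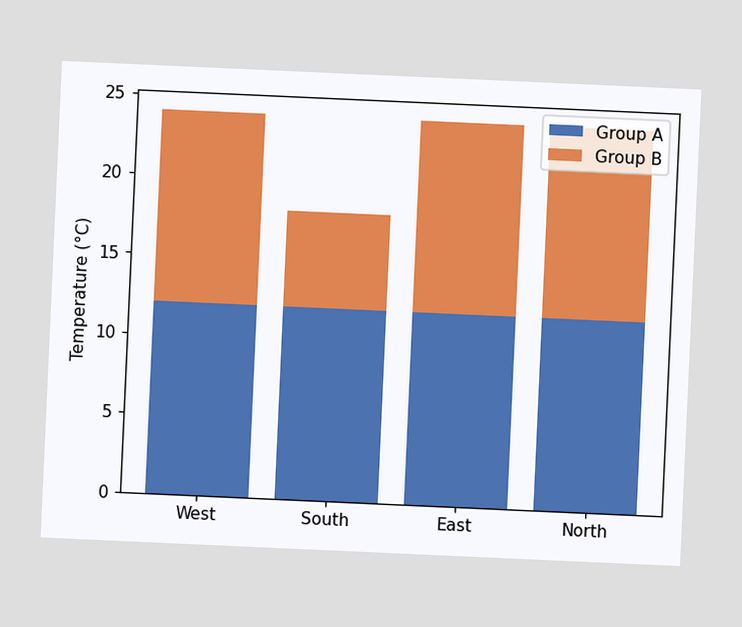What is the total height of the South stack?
The chart is tilted about 3° clockwise. The South stack's top reaches 18°C on the y-axis.

18°C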